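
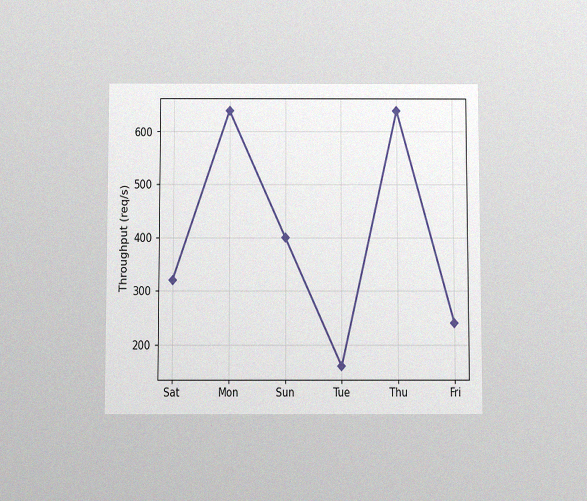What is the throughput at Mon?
The chart is viewed slightly from below, with some photo noise. At Mon, the line is at 640req/s.

640req/s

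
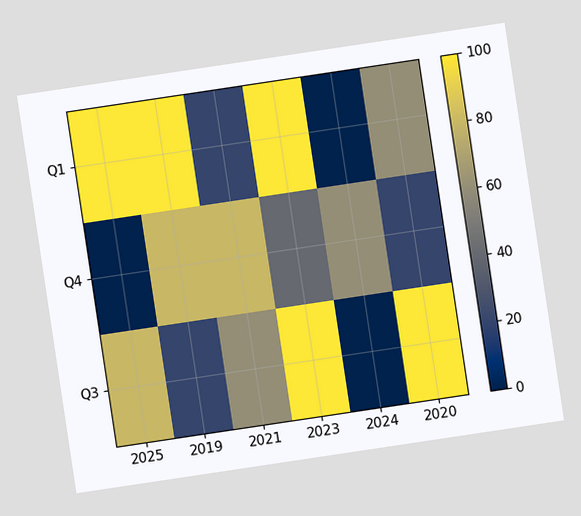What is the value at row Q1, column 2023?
100

The chart is tilted about 9° counter-clockwise. Matching cell (Q1, 2023) against the colorbar gives 100.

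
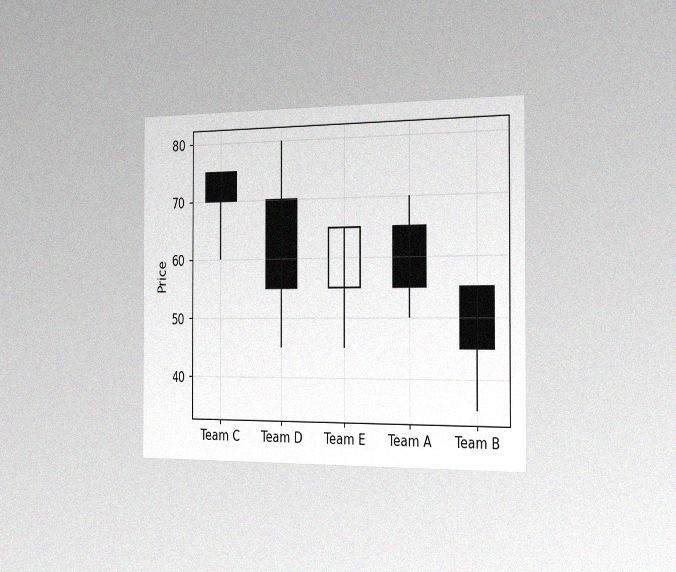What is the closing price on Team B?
The chart is viewed slightly from the right, with some photo noise. The Team B candle closes at 45.

45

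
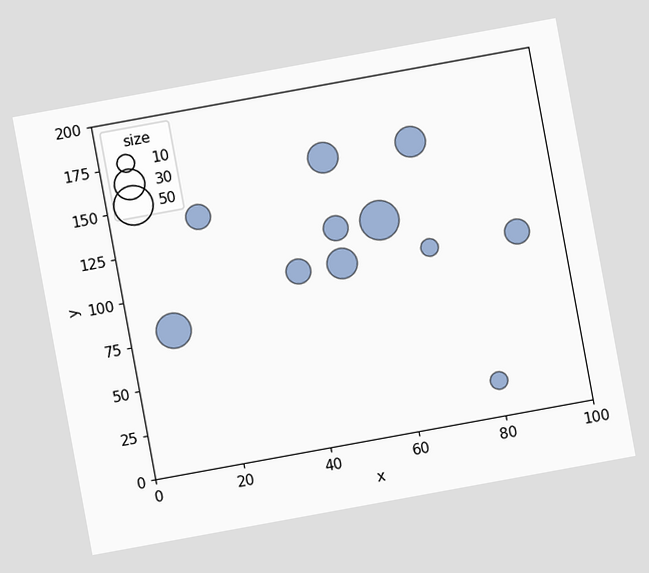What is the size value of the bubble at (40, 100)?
The chart is tilted about 10° counter-clockwise. Matching the bubble at (40, 100) against the size legend gives 20.

20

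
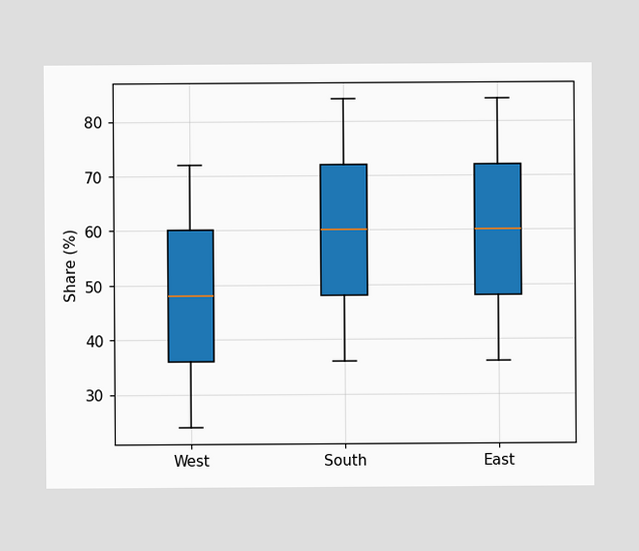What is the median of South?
60%

The median line in the South box sits at 60%.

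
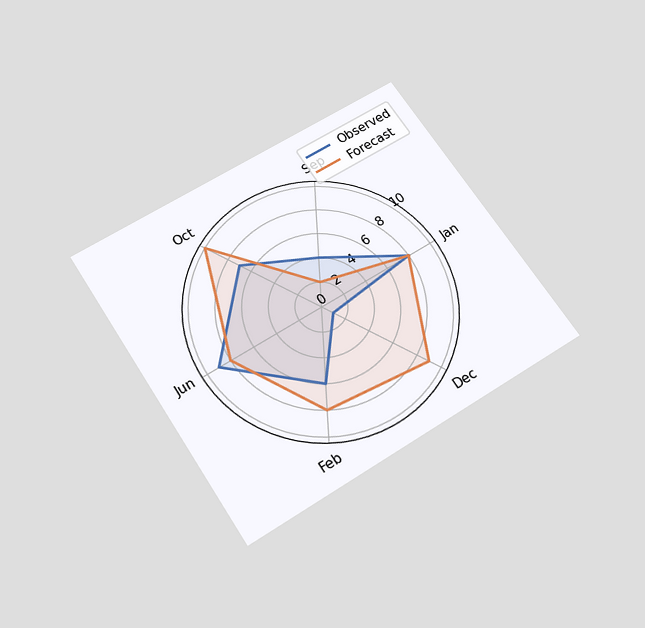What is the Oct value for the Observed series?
The chart is tilted about 33° counter-clockwise and viewed slightly from below. On the Oct axis, Observed reaches 7.

7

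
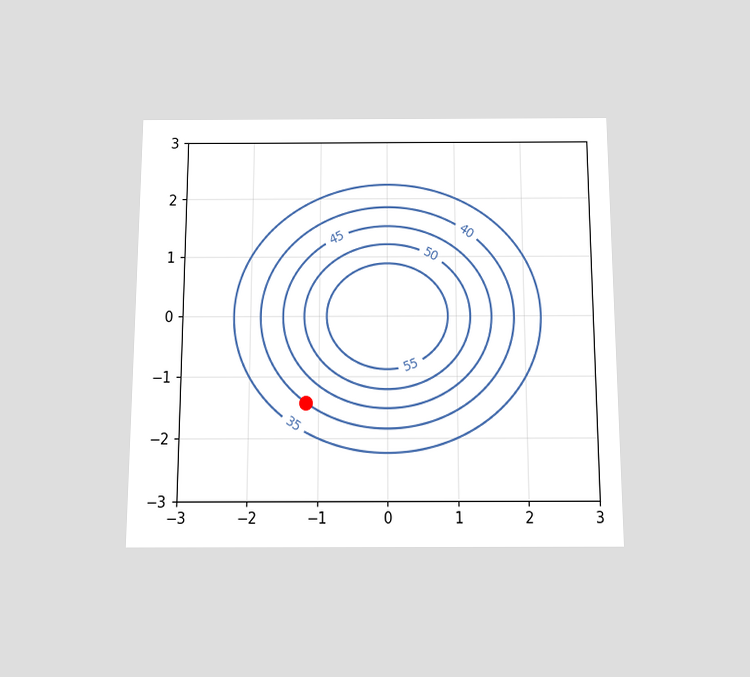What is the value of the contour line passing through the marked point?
The chart is viewed slightly from below. The marked point sits on the contour labelled 40.

40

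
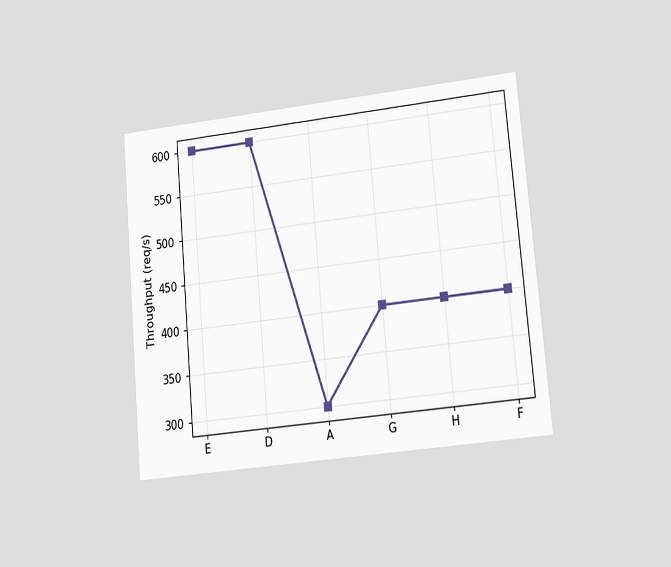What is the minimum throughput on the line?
The chart is tilted about 5° counter-clockwise and viewed at a slight angle. The lowest point is at A, and reading across to the y-axis gives 300req/s.

300req/s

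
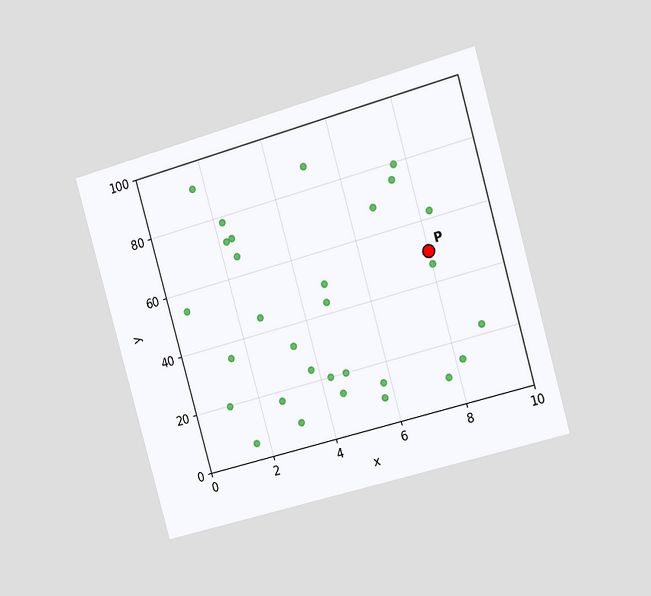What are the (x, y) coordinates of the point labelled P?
The chart is tilted about 16° counter-clockwise and viewed slightly from the right. Following the gridlines from P to each axis, P sits at (8, 50).

(8, 50)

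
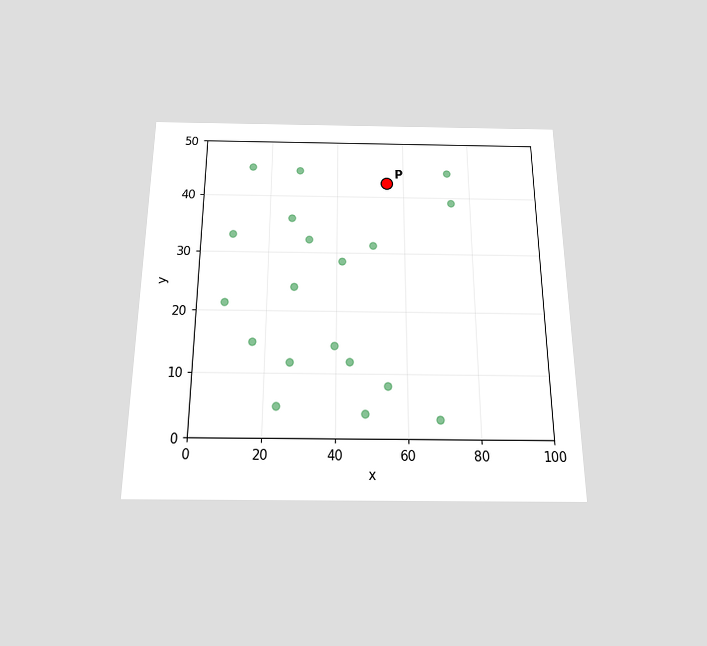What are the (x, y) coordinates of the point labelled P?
(55, 42.5)

The chart is viewed slightly from below. Following the gridlines from P to each axis, P sits at (55, 42.5).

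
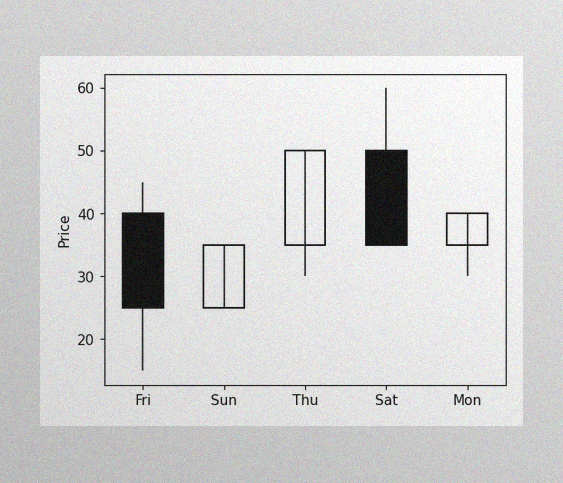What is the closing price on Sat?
The image has some photo noise and uneven lighting. The Sat candle closes at 35.

35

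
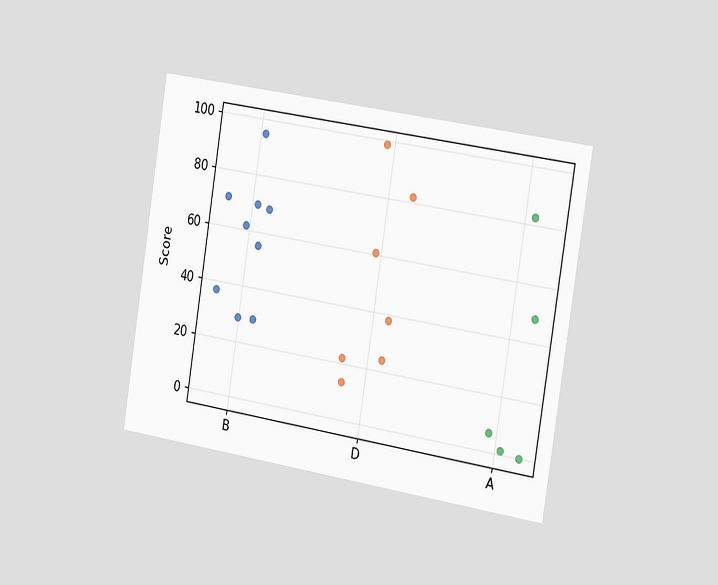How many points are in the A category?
The chart is tilted about 9° clockwise and viewed slightly from the right. Counting the markers in the A column gives 5.

5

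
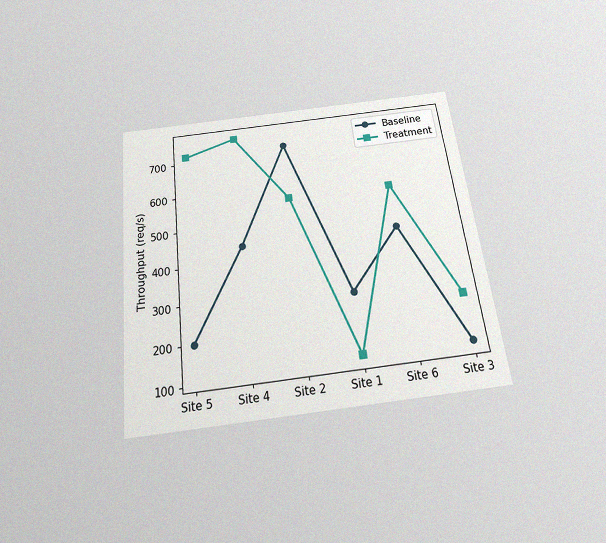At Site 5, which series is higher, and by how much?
Treatment, by 520req/s

The chart is tilted about 7° counter-clockwise and viewed slightly from below, with some photo noise. At Site 5, Treatment sits above the other line by 520req/s.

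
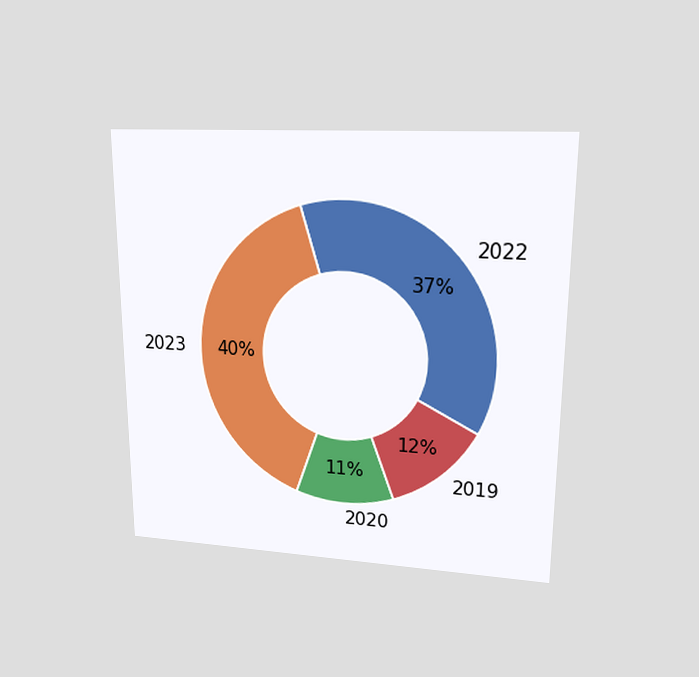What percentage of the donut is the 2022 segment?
37%

The chart is viewed at a slight angle. The 2022 segment takes up 37% of the ring.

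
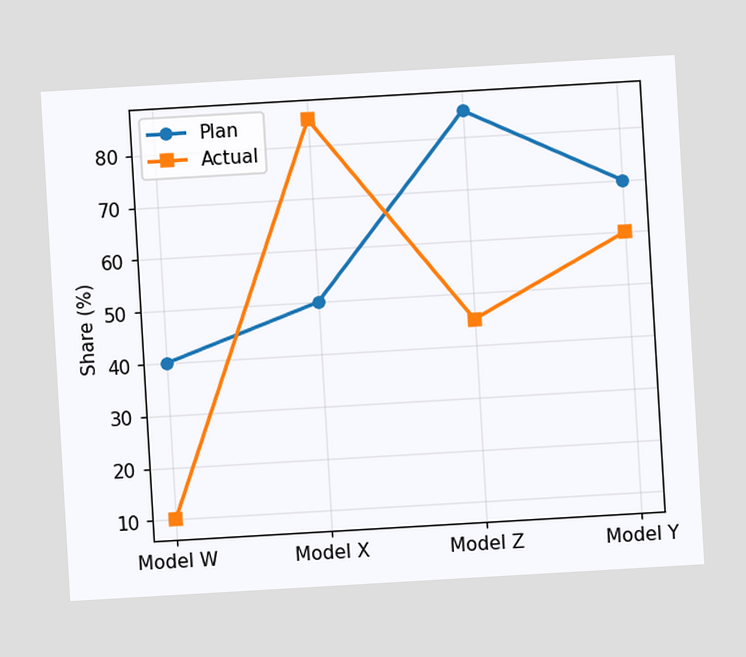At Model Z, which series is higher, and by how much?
The chart is tilted about 3° counter-clockwise. At Model Z, Plan sits above the other line by 40%.

Plan, by 40%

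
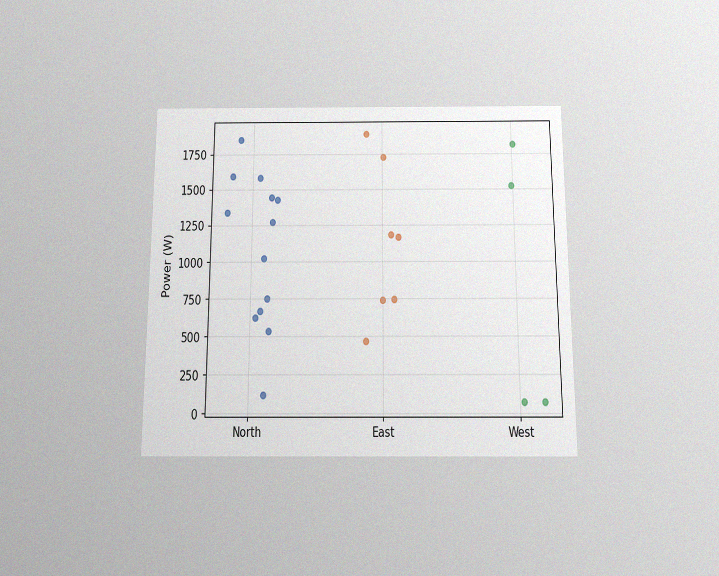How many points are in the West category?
4

The chart is viewed slightly from below, with some photo noise. Counting the markers in the West column gives 4.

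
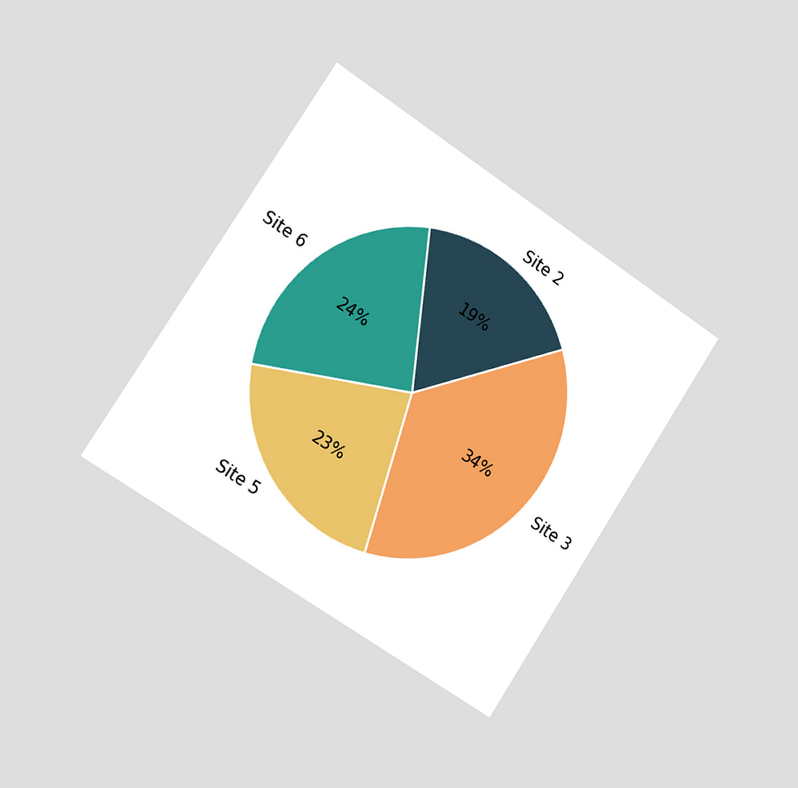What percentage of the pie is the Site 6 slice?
The chart is tilted about 33° clockwise and viewed slightly from the left. The Site 6 slice takes up 24% of the pie.

24%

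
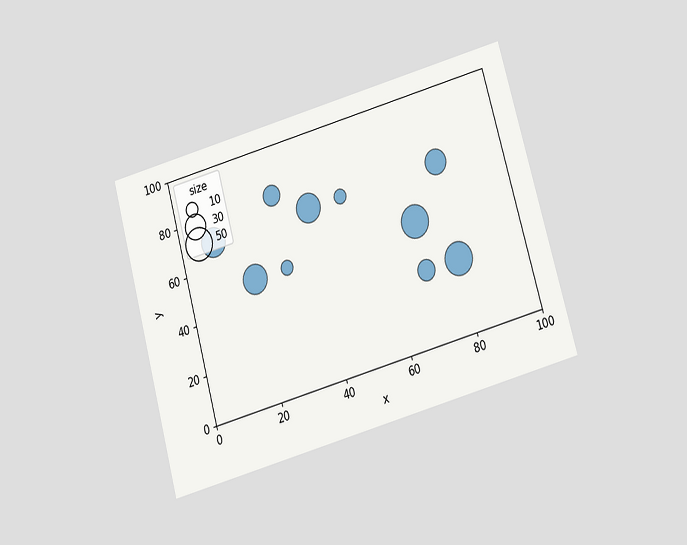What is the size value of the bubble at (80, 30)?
The chart is tilted about 16° counter-clockwise and viewed slightly from below. Matching the bubble at (80, 30) against the size legend gives 50.

50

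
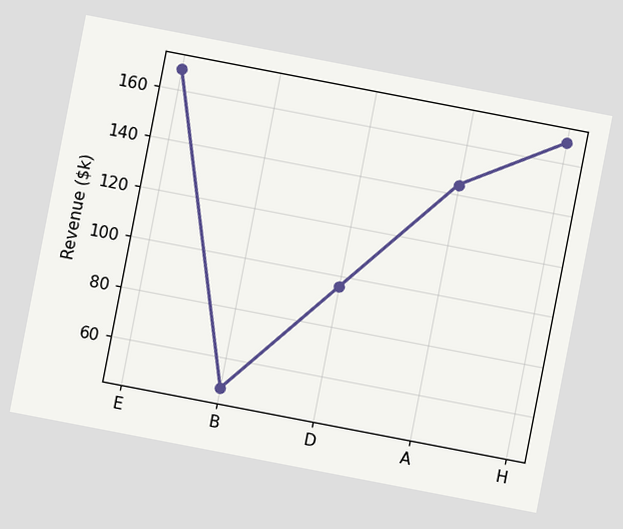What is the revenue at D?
$96k

The chart is tilted about 11° clockwise. At D, the line is at $96k.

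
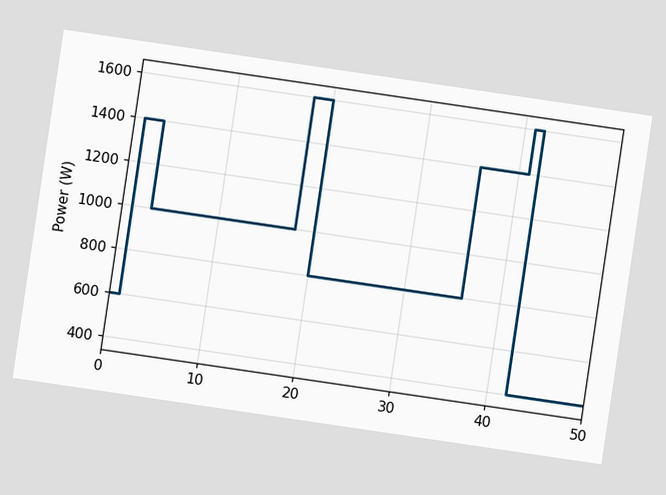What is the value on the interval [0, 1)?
600W

The chart is tilted about 8° clockwise. On [0, 1) the step sits at 600W.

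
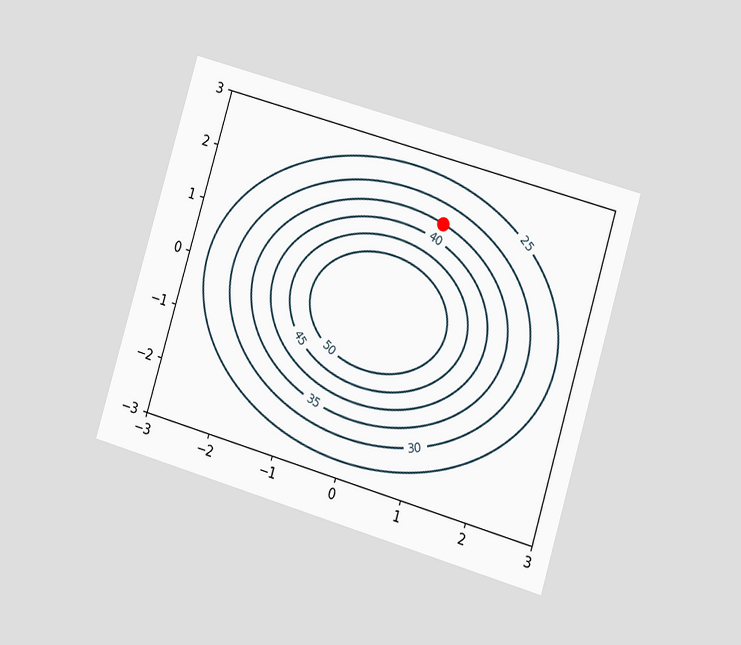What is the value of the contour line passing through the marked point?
35

The chart is tilted about 17° clockwise and viewed at a slight angle. The marked point sits on the contour labelled 35.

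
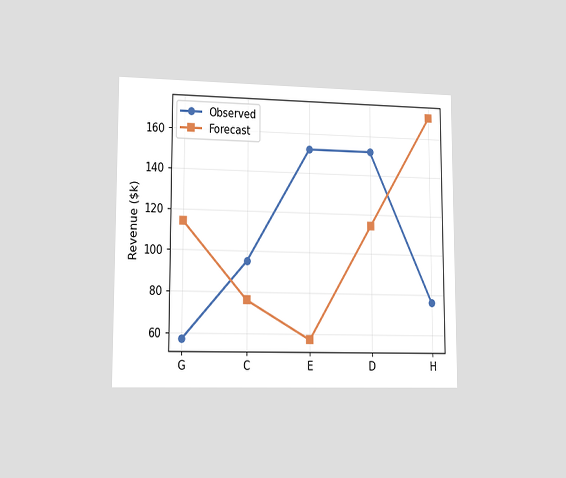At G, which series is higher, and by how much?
The chart is viewed slightly from the left. At G, Forecast sits above the other line by $57k.

Forecast, by $57k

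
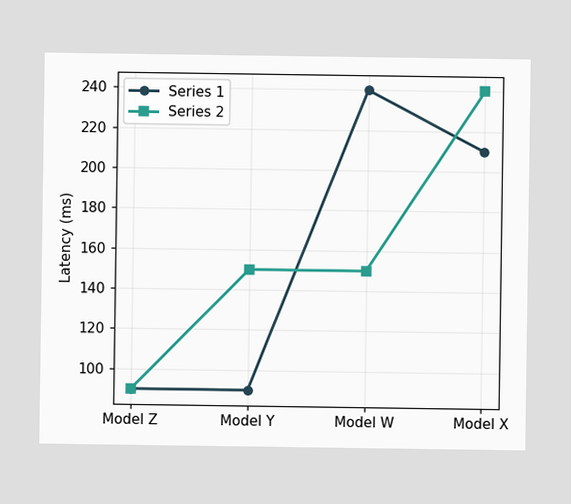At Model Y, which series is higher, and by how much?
Series 2, by 60ms

At Model Y, Series 2 sits above the other line by 60ms.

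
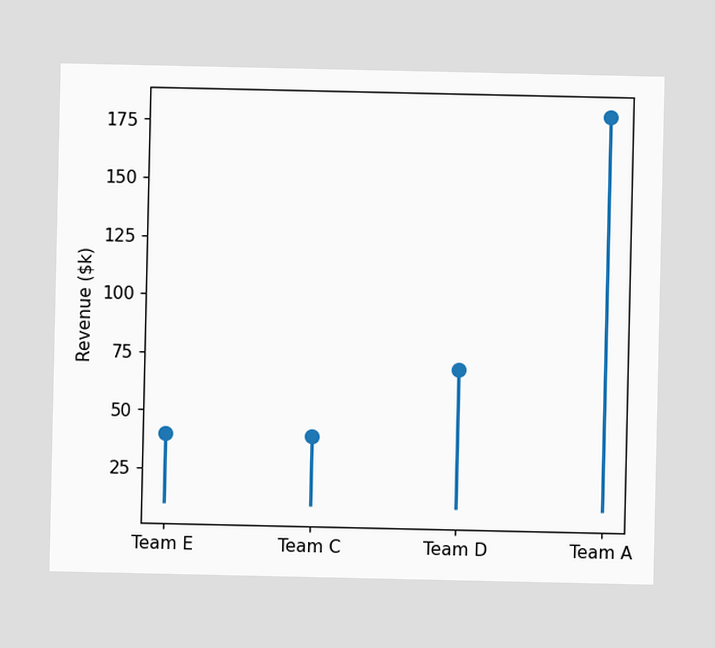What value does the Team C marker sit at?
$40k

The Team C marker sits at $40k.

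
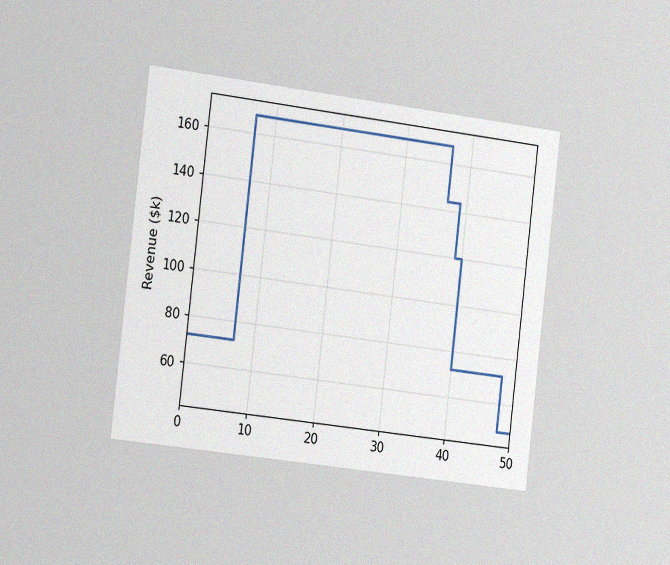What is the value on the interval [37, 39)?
$144k

The chart is tilted about 7° clockwise and viewed slightly from the left, with some photo noise. On [37, 39) the step sits at $144k.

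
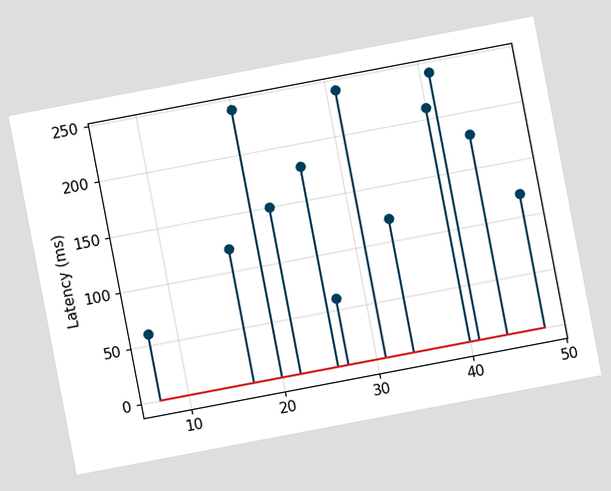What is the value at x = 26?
The chart is tilted about 11° counter-clockwise. The stem at x=26 reaches 180ms.

180ms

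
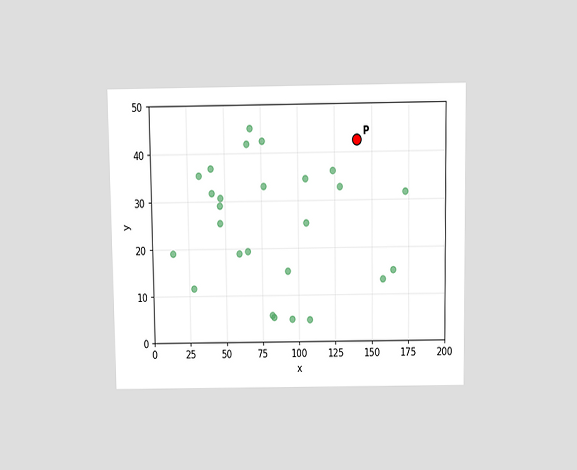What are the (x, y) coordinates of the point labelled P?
The chart is viewed slightly from above. Following the gridlines from P to each axis, P sits at (140, 42.5).

(140, 42.5)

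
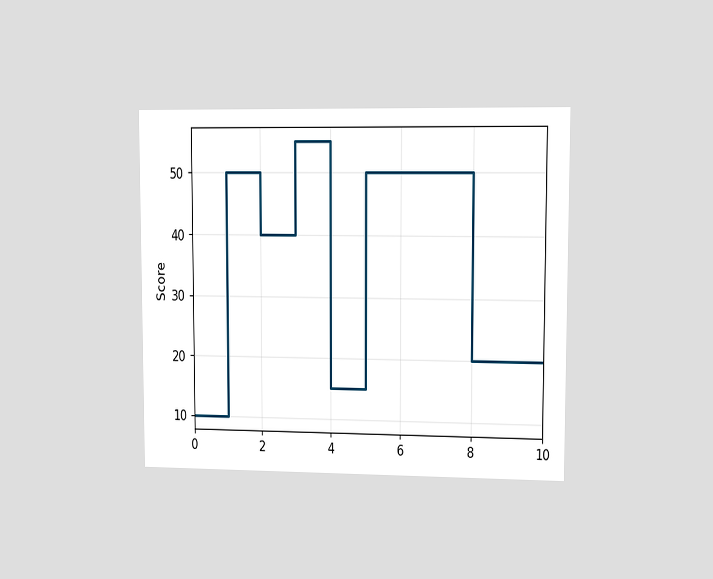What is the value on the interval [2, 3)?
40

The chart is viewed at a slight angle. On [2, 3) the step sits at 40.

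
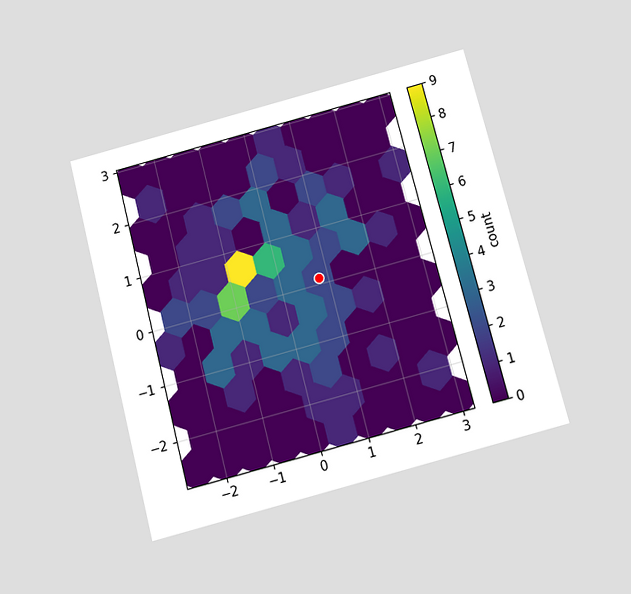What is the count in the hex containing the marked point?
2

The chart is tilted about 15° counter-clockwise and viewed slightly from below. The marked hex reads 2 on the colorbar.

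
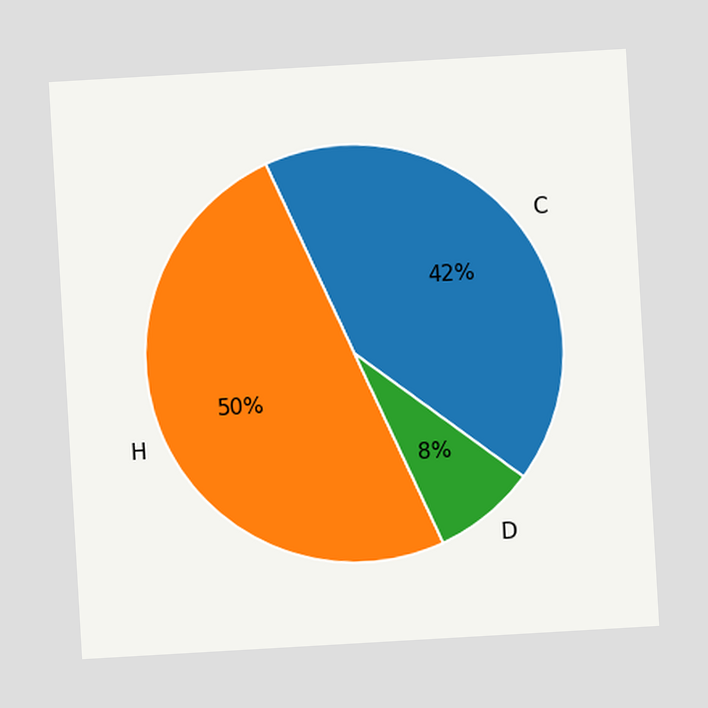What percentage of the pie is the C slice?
42%

The chart is tilted about 3° counter-clockwise. The C slice takes up 42% of the pie.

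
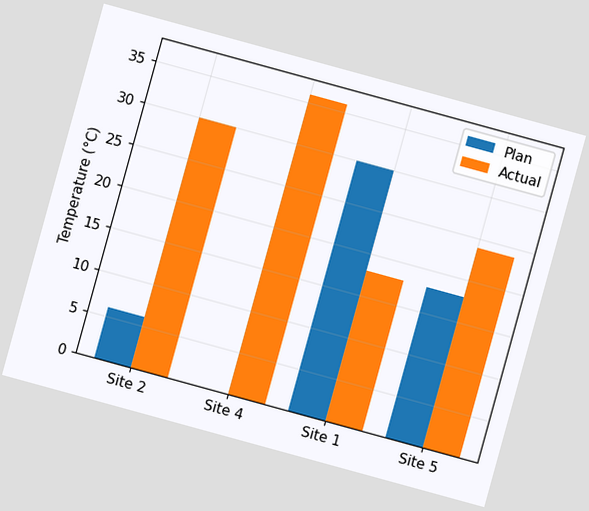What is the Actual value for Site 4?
The chart is tilted about 15° clockwise. The Actual bar at Site 4 reaches 36°C on the y-axis.

36°C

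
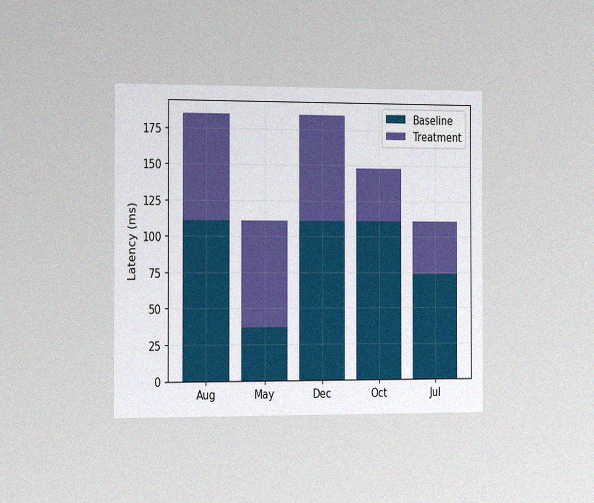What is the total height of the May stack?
The chart is viewed slightly from the left, with some photo noise. The May stack's top reaches 111ms on the y-axis.

111ms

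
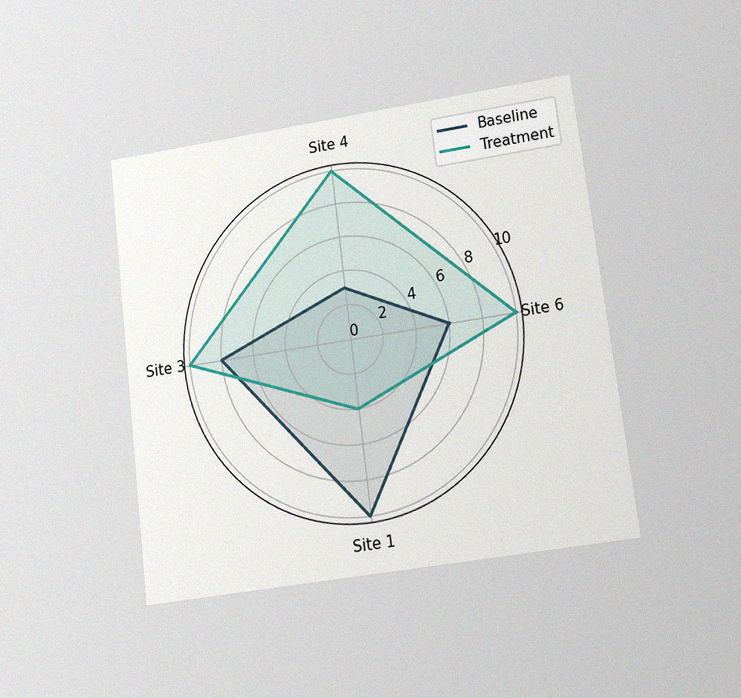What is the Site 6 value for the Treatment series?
The chart is tilted about 7° counter-clockwise and viewed at a slight angle, with some photo noise. On the Site 6 axis, Treatment reaches 10.

10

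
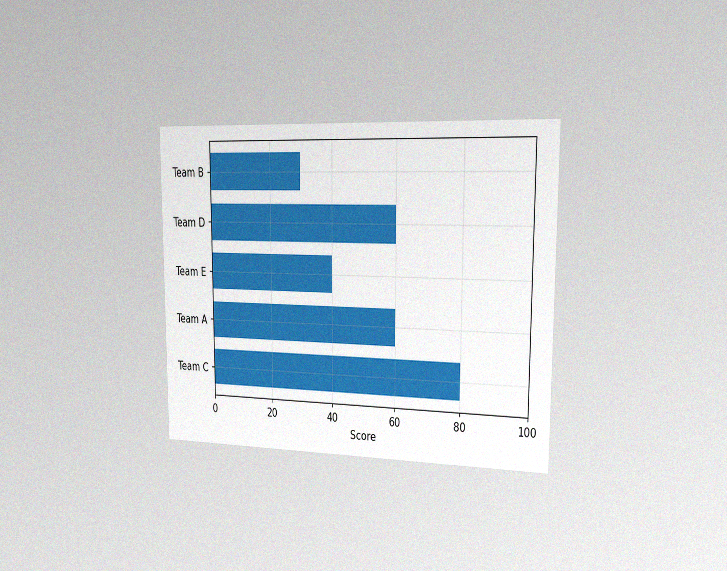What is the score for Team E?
The chart is viewed slightly from the right, with some photo noise. Reading along the chart's x-axis, the Team E bar reaches 40.

40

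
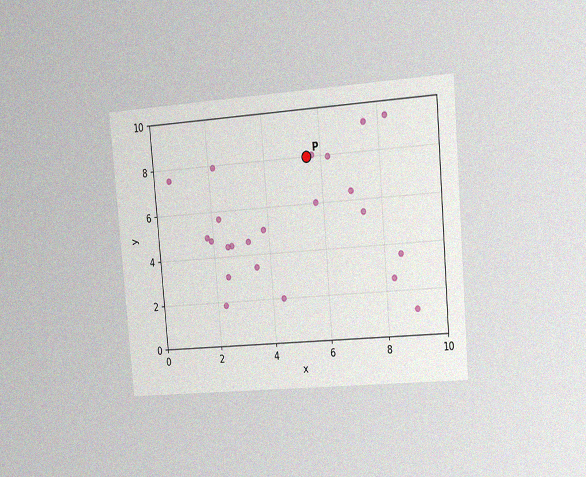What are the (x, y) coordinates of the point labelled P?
The chart is tilted about 5° counter-clockwise and viewed slightly from the right, with some photo noise. Following the gridlines from P to each axis, P sits at (5.5, 8).

(5.5, 8)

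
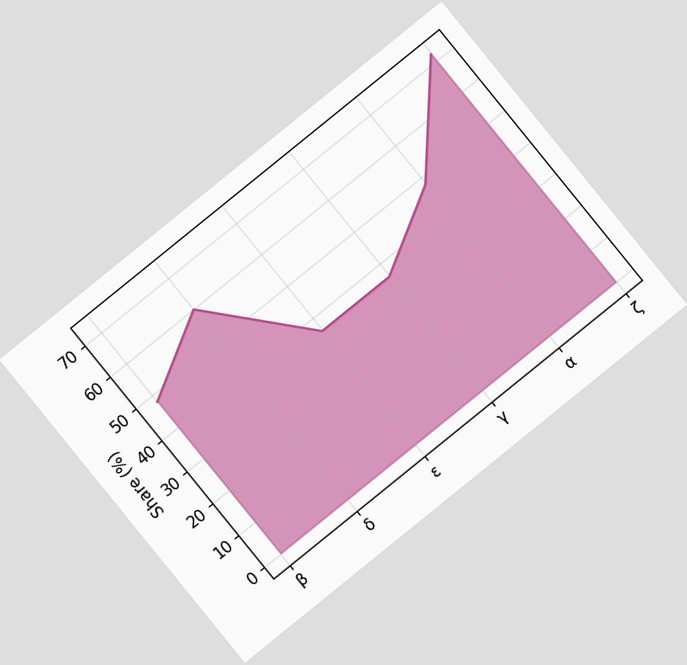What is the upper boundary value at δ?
The chart is tilted about 39° counter-clockwise. At δ the upper boundary is at 60%.

60%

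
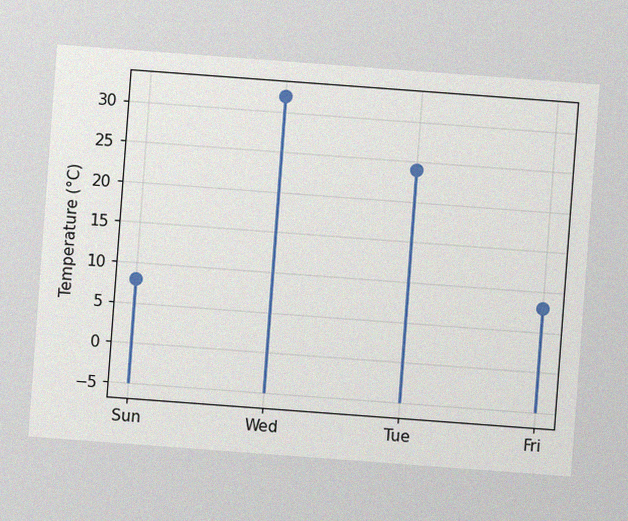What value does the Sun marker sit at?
8°C

The chart is tilted about 4° clockwise, with some photo noise. The Sun marker sits at 8°C.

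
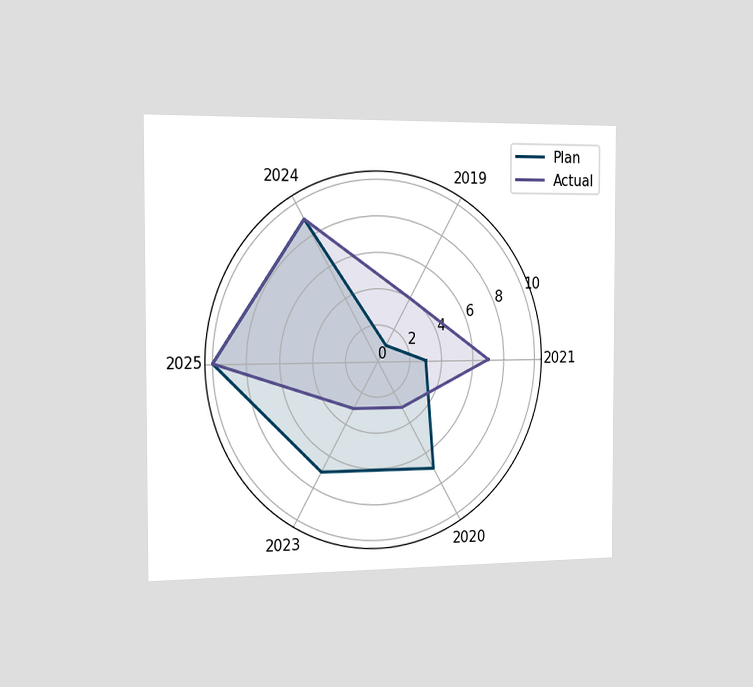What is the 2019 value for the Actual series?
The chart is viewed slightly from the left. On the 2019 axis, Actual reaches 4.

4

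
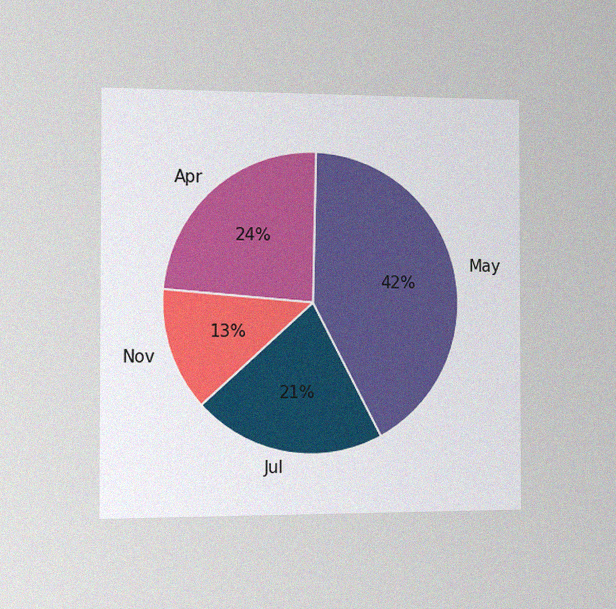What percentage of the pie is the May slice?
The chart is viewed slightly from the left, with some photo noise. The May slice takes up 42% of the pie.

42%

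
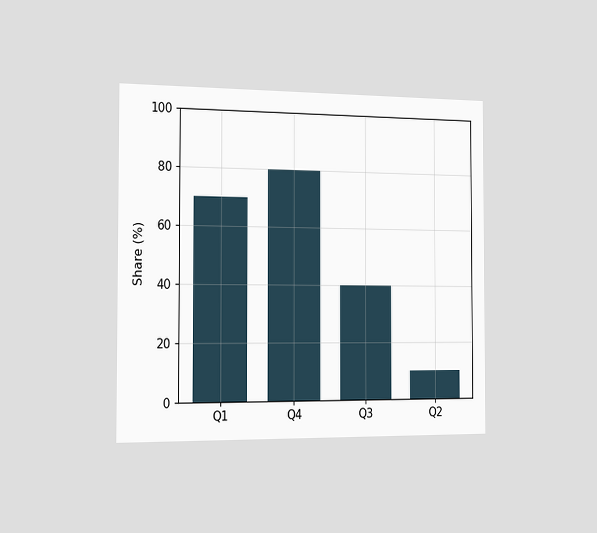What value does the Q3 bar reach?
40%

The chart is viewed slightly from the left. Reading along the chart's y-axis, the Q3 bar reaches 40%.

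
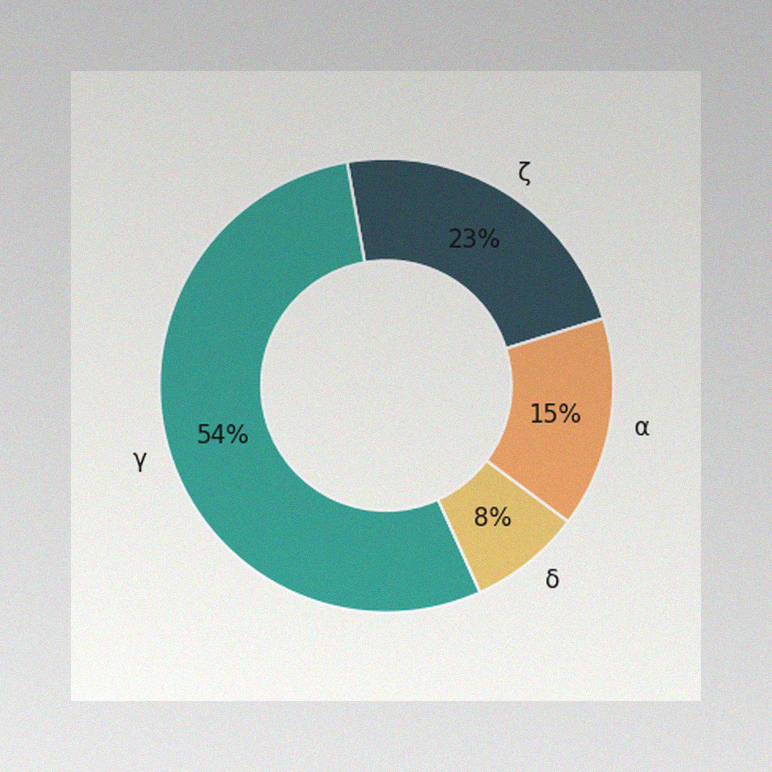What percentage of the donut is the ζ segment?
The image has some photo noise and uneven lighting. The ζ segment takes up 23% of the ring.

23%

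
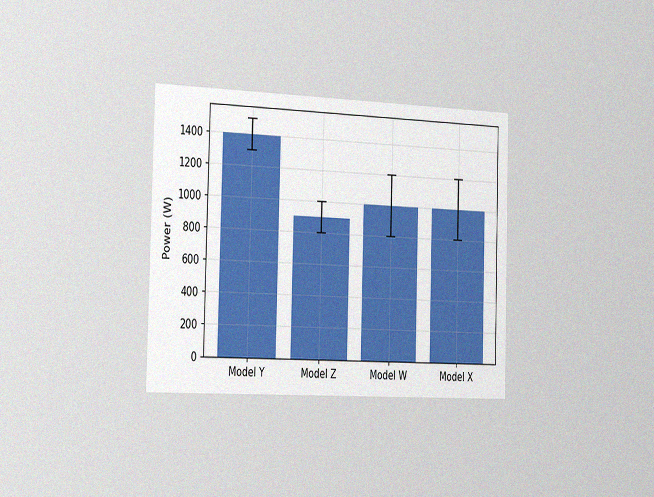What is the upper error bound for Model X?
1200W

The chart is viewed slightly from the left, with some photo noise. The Model X bar's upper whisker reaches 1200W.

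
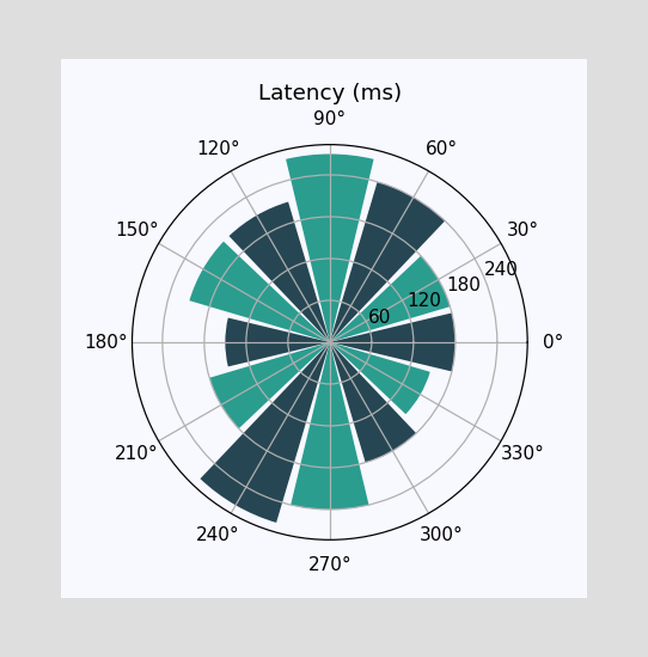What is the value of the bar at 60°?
The bar at 60° reaches 240ms on the radial axis.

240ms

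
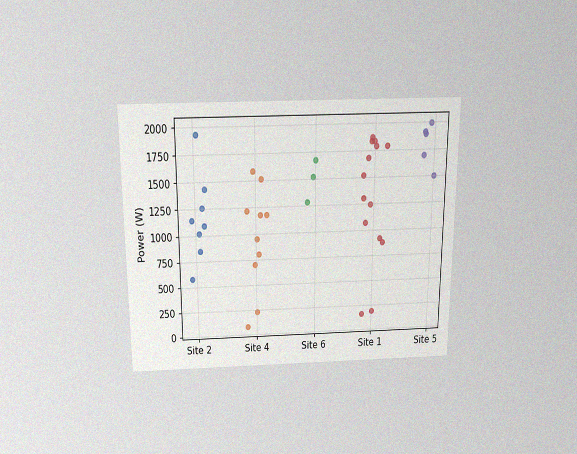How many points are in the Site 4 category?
10

The chart is viewed slightly from above, with some photo noise. Counting the markers in the Site 4 column gives 10.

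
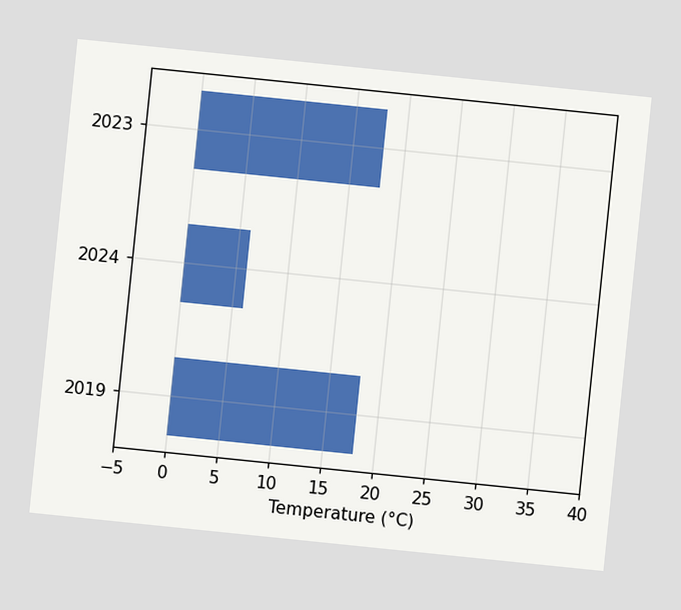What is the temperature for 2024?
The chart is tilted about 6° clockwise. Reading along the chart's x-axis, the 2024 bar reaches 6°C.

6°C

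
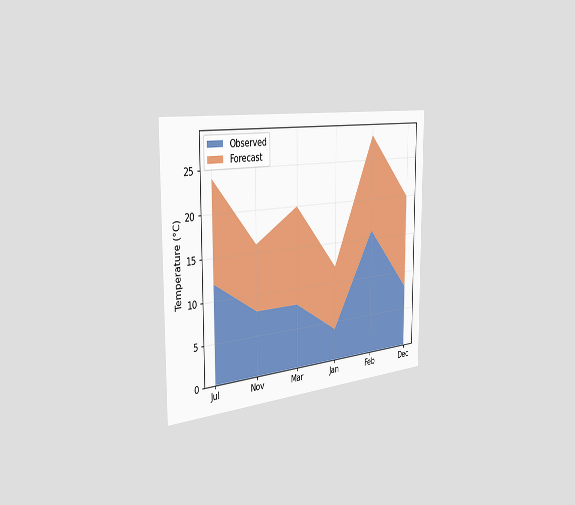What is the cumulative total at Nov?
The chart is viewed slightly from the left. The stacked total at Nov reaches 16°C.

16°C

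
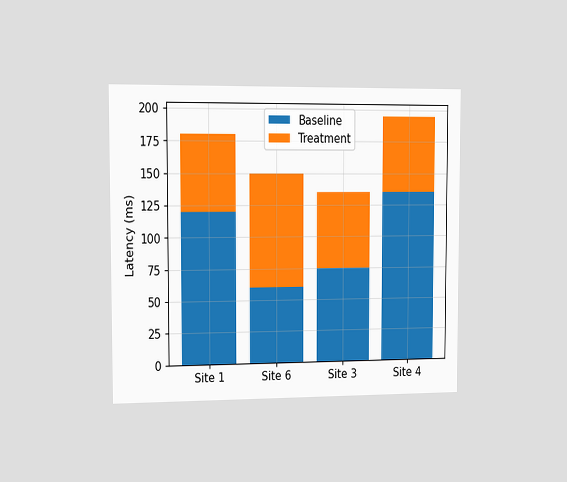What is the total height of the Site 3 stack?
135ms

The chart is viewed slightly from the left. The Site 3 stack's top reaches 135ms on the y-axis.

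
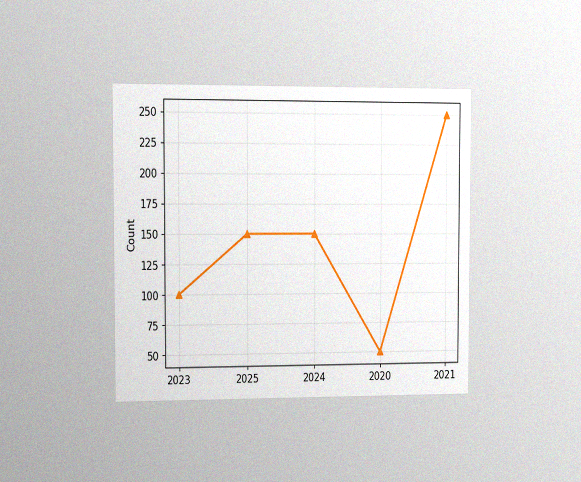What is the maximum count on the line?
The chart is viewed at a slight angle, with some photo noise. The highest point is at 2021, and reading across to the y-axis gives 250.

250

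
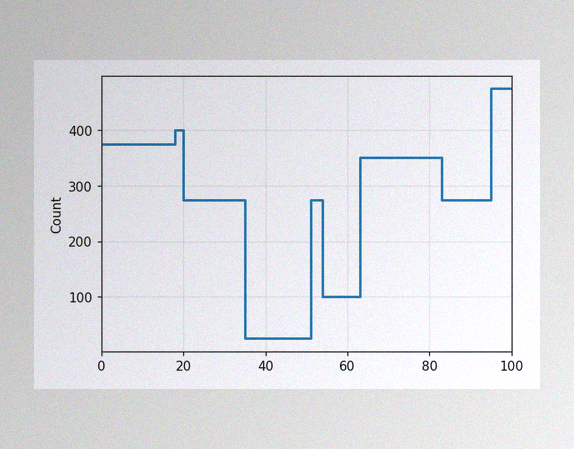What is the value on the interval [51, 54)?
275

The image has some photo noise and uneven lighting. On [51, 54) the step sits at 275.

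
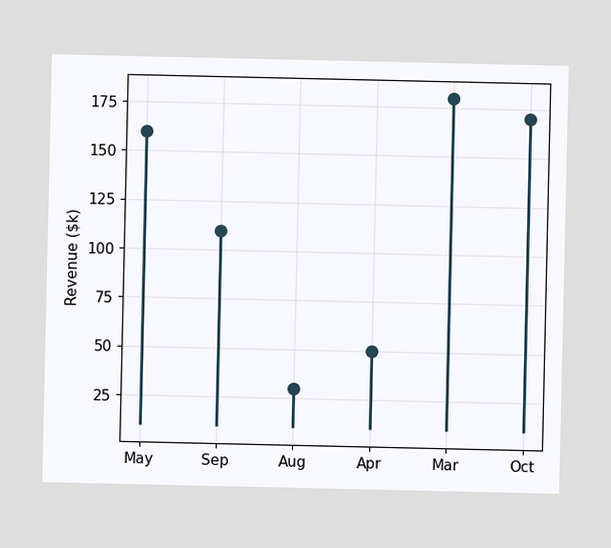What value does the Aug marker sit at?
$30k

The Aug marker sits at $30k.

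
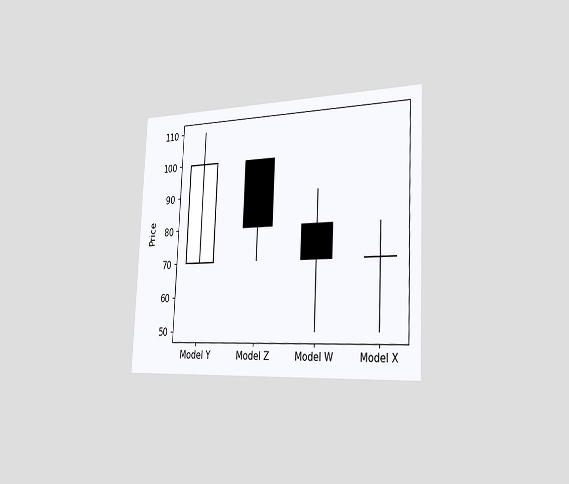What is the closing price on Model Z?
80

The chart is tilted about 3° clockwise and viewed slightly from the right. The Model Z candle closes at 80.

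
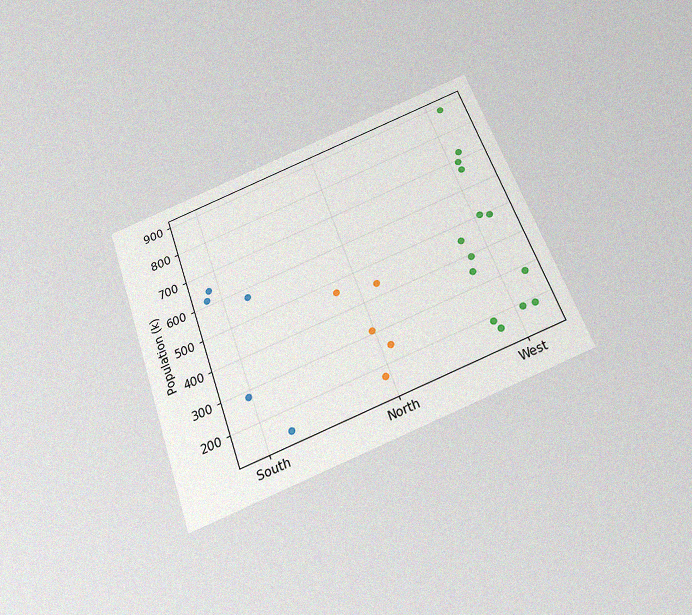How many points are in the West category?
14

The chart is tilted about 20° counter-clockwise and viewed slightly from below, with some photo noise. Counting the markers in the West column gives 14.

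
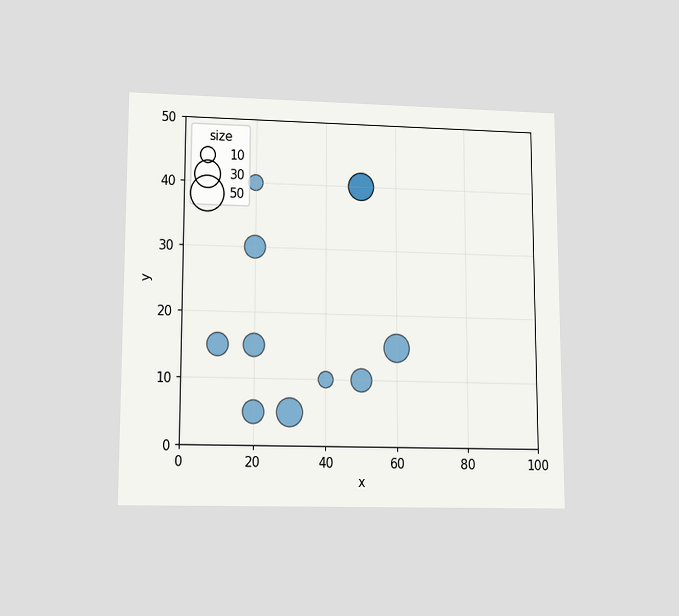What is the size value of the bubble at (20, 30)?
20

The chart is viewed at a slight angle. Matching the bubble at (20, 30) against the size legend gives 20.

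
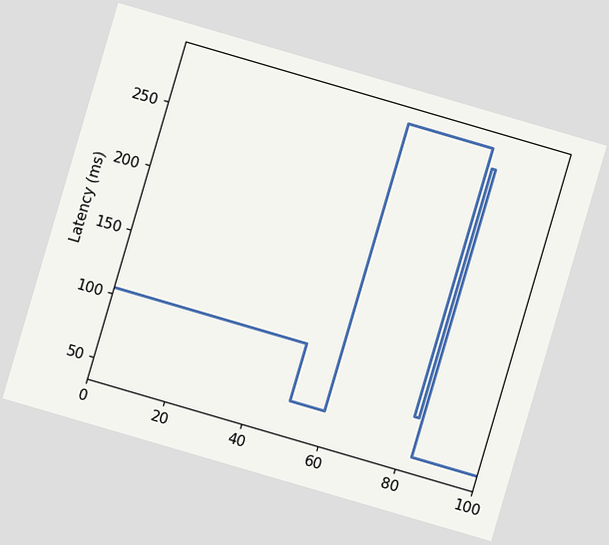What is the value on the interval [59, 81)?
The chart is tilted about 16° clockwise. On [59, 81) the step sits at 285ms.

285ms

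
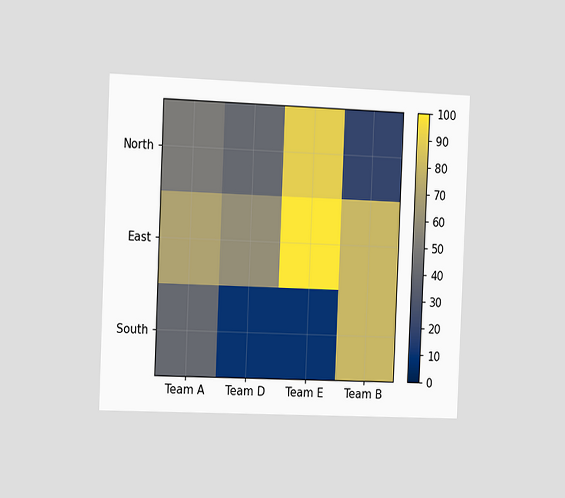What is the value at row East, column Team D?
60

The chart is tilted about 2° clockwise and viewed slightly from the left. Matching cell (East, Team D) against the colorbar gives 60.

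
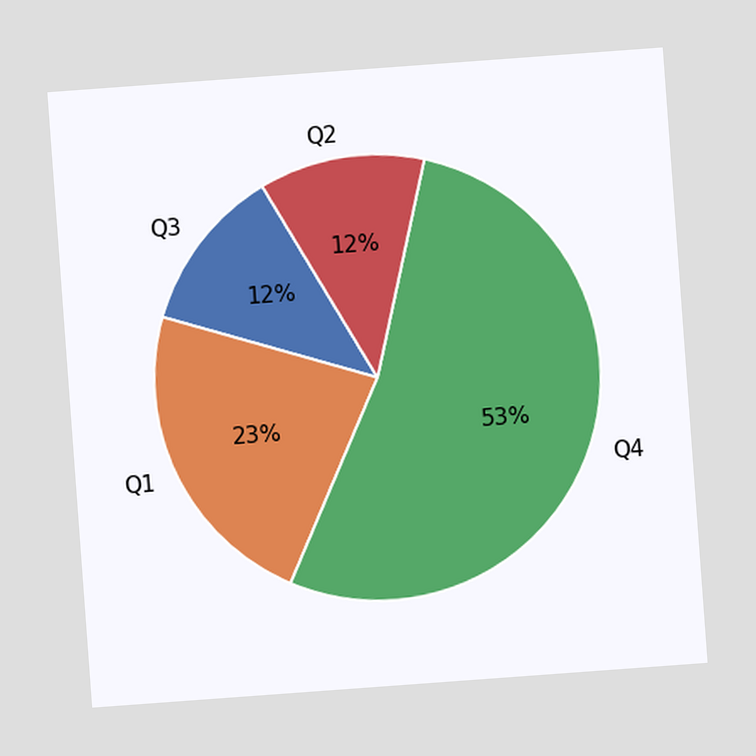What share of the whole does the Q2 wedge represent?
12%

The chart is tilted about 4° counter-clockwise. The Q2 slice takes up 12% of the pie.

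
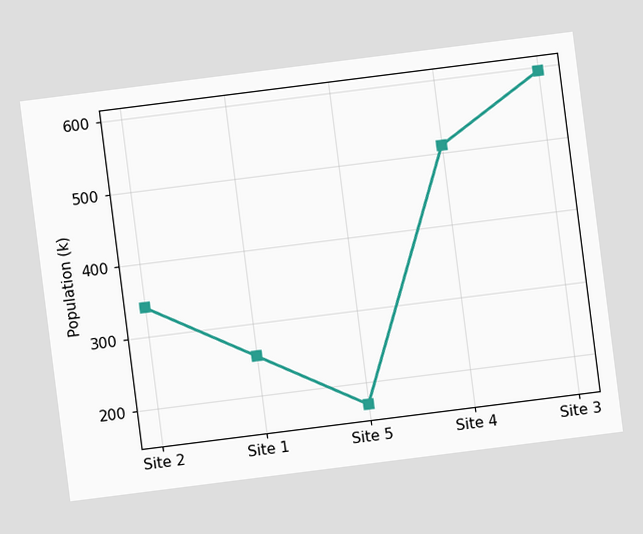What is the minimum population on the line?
The chart is tilted about 7° counter-clockwise. The lowest point is at Site 5, and reading across to the y-axis gives 170k.

170k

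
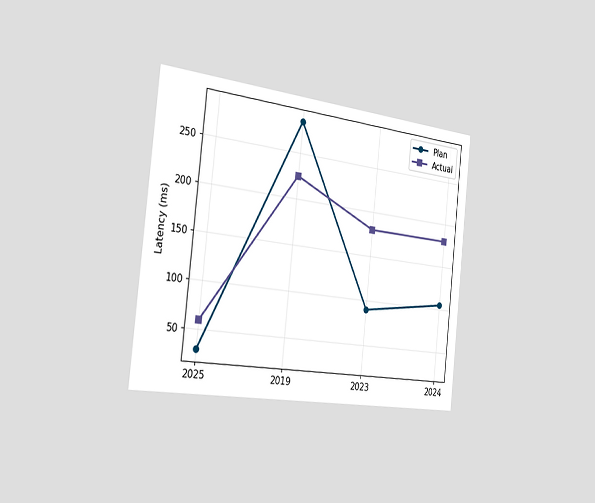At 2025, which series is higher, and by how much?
Actual, by 30ms

The chart is tilted about 6° clockwise and viewed slightly from the left. At 2025, Actual sits above the other line by 30ms.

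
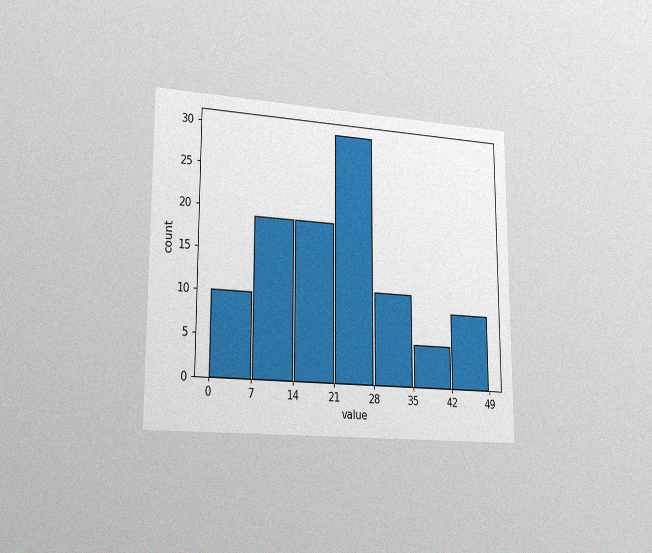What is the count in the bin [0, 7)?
The chart is viewed slightly from the left, with some photo noise. The [0, 7) bin has height 10.

10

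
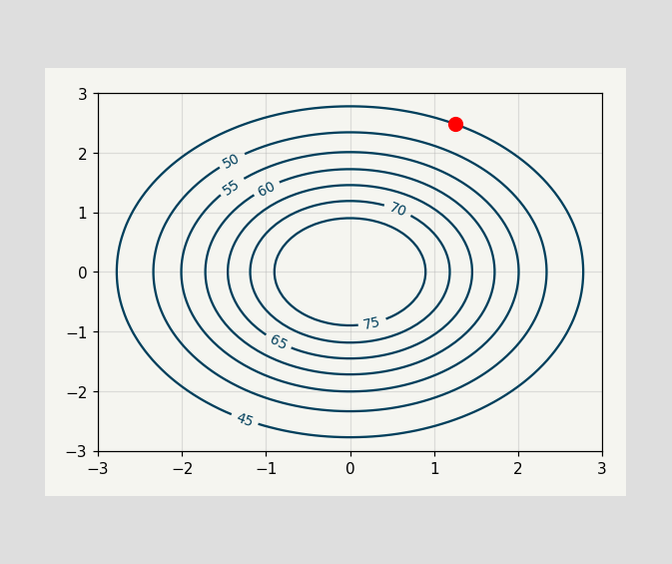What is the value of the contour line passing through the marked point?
The marked point sits on the contour labelled 45.

45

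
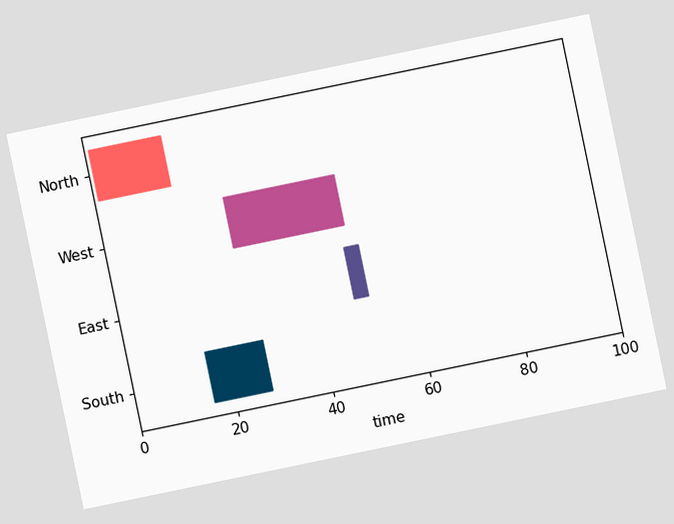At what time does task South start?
The chart is tilted about 12° counter-clockwise. The South bar begins at t=16.

16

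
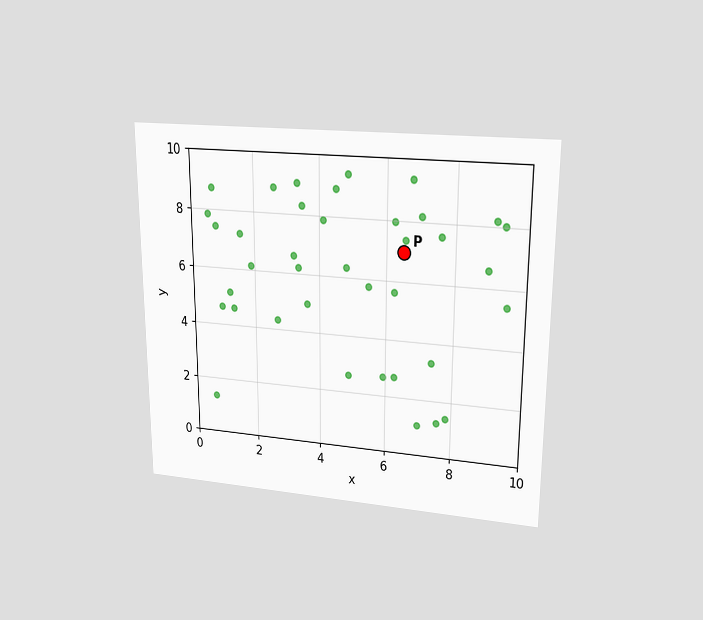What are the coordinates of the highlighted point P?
(6.5, 7)

The chart is viewed at a slight angle. Following the gridlines from P to each axis, P sits at (6.5, 7).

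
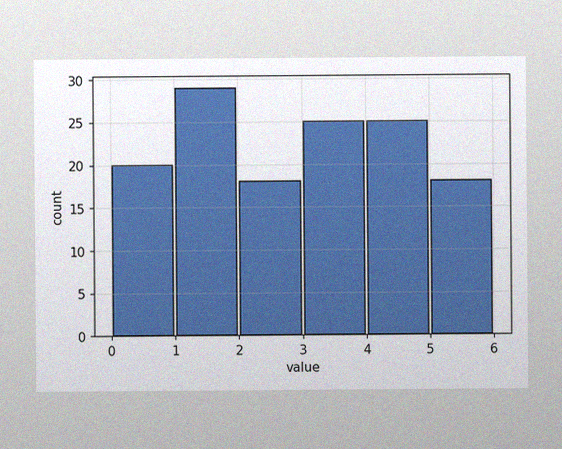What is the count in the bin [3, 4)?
The image has some photo noise and uneven lighting. The [3, 4) bin has height 25.

25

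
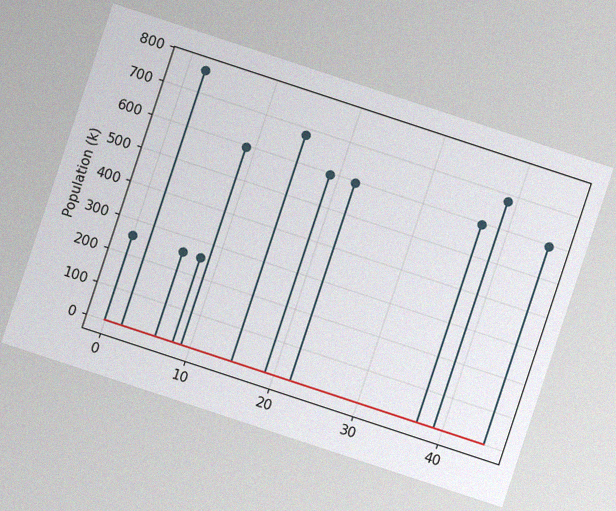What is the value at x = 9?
The chart is tilted about 18° clockwise, with some photo noise. The stem at x=9 reaches 595k.

595k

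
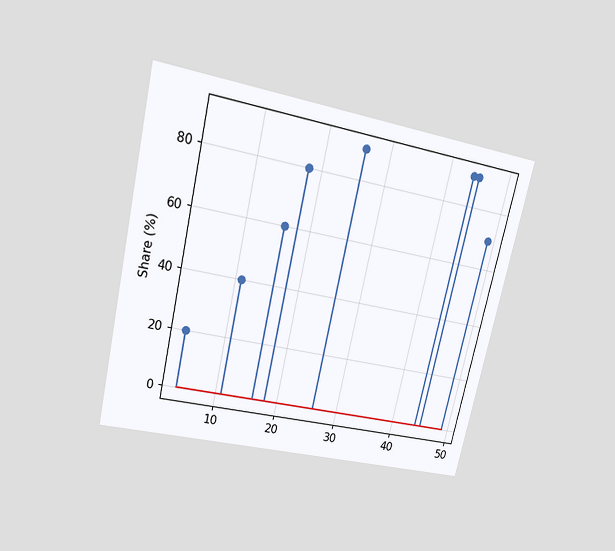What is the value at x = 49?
The chart is tilted about 13° clockwise and viewed at a slight angle. The stem at x=49 reaches 70%.

70%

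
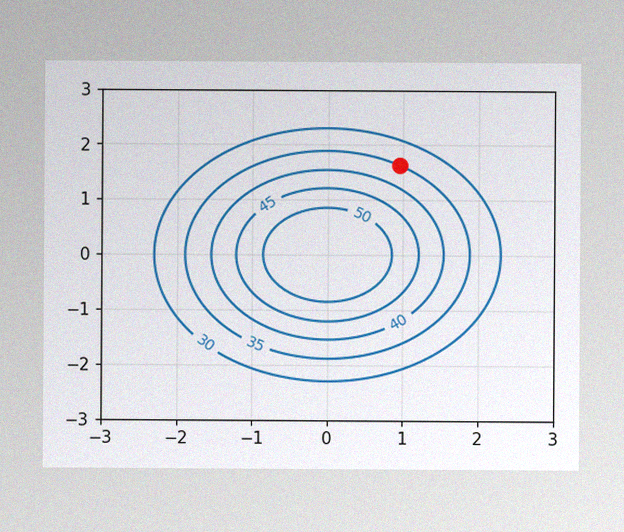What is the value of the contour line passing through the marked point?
35

The image has some photo noise and uneven lighting. The marked point sits on the contour labelled 35.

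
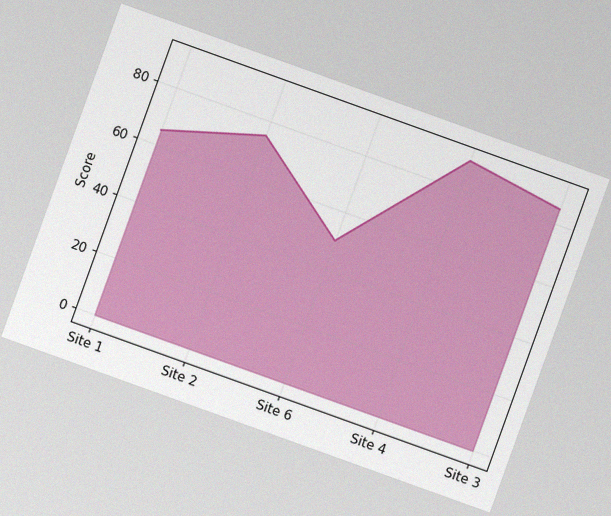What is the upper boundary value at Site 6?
The chart is tilted about 20° clockwise, with some photo noise. At Site 6 the upper boundary is at 50.

50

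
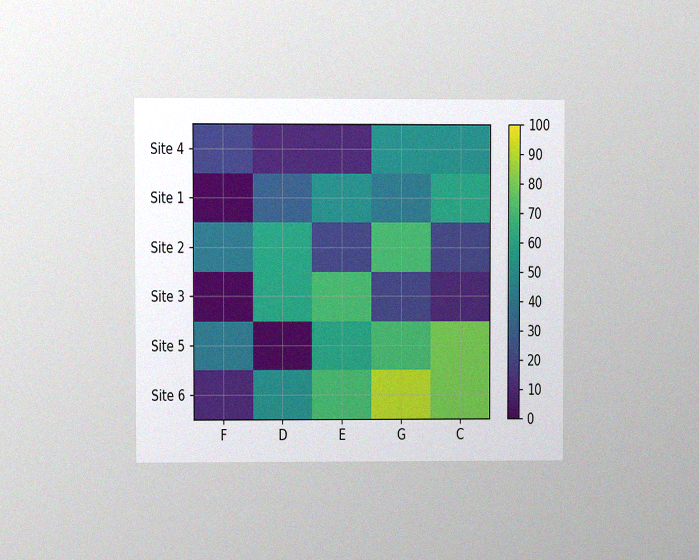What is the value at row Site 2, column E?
The chart is viewed at a slight angle, with some photo noise. Matching cell (Site 2, E) against the colorbar gives 20.

20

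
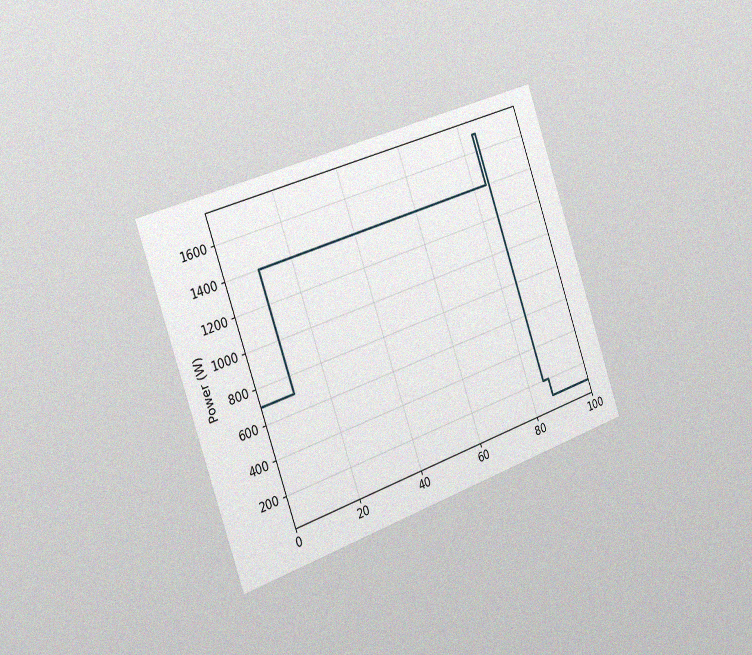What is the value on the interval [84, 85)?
The chart is tilted about 19° counter-clockwise and viewed slightly from the left, with some photo noise. On [84, 85) the step sits at 1700W.

1700W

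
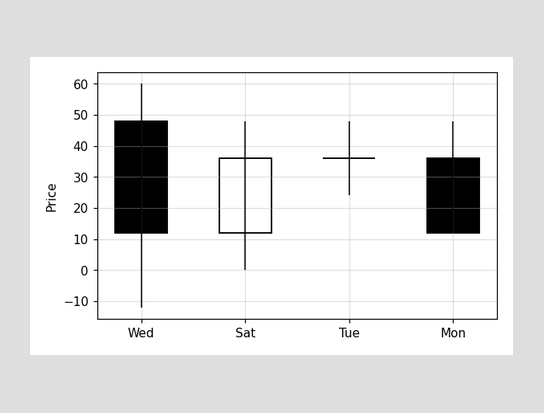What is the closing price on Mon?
The Mon candle closes at 12.

12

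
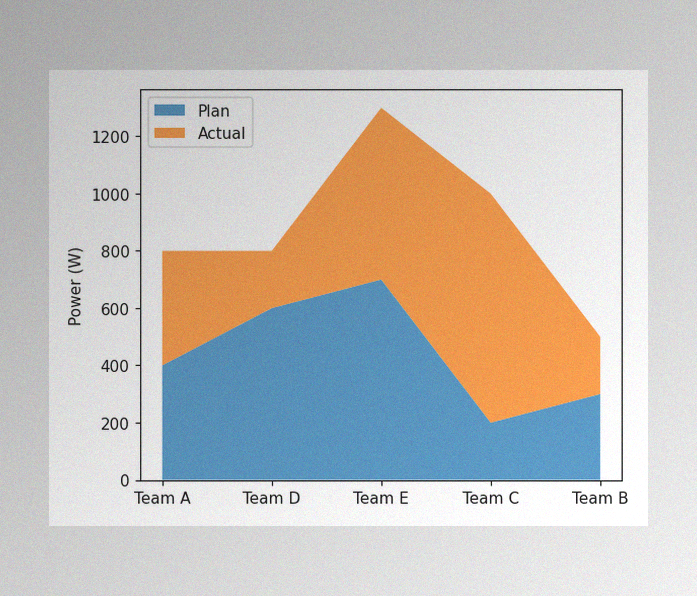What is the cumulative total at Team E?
The image has some photo noise and uneven lighting. The stacked total at Team E reaches 1300W.

1300W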